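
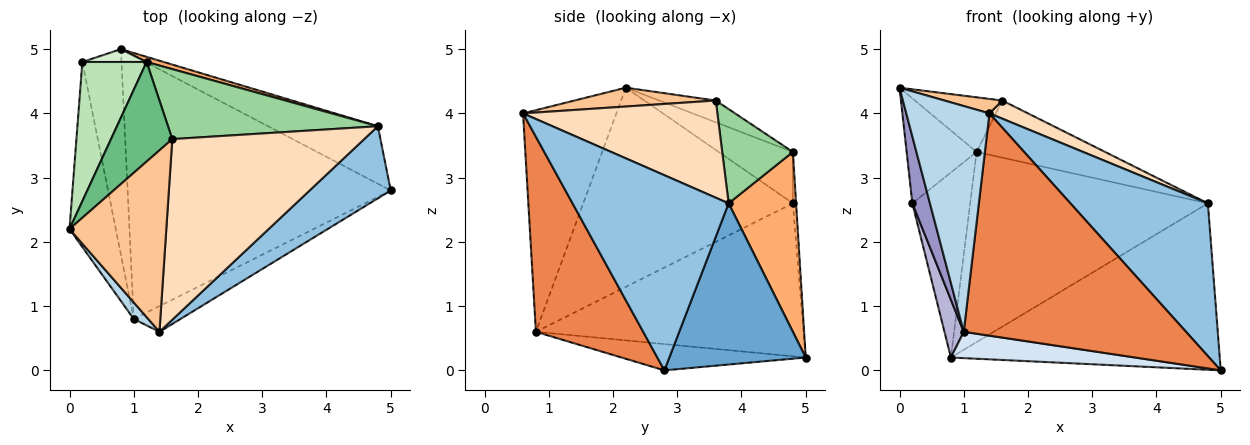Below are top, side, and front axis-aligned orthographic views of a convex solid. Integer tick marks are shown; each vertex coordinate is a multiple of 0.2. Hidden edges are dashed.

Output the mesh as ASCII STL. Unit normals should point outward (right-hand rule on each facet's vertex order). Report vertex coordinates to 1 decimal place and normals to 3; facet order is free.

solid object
 facet normal 0.432 0.852 -0.295
  outer loop
   vertex 4.8 3.8 2.6
   vertex 5.0 2.8 0.0
   vertex 0.8 5.0 0.2
  endloop
 endfacet
 facet normal 0.716 -0.631 0.298
  outer loop
   vertex 4.8 3.8 2.6
   vertex 1.4 0.6 4.0
   vertex 5.0 2.8 0.0
  endloop
 endfacet
 facet normal -0.746 -0.665 0.049
  outer loop
   vertex 1.0 0.8 0.6
   vertex 1.4 0.6 4.0
   vertex 0.0 2.2 4.4
  endloop
 endfacet
 facet normal -0.099 -0.099 -0.990
  outer loop
   vertex 1.0 0.8 0.6
   vertex 0.8 5.0 0.2
   vertex 5.0 2.8 0.0
  endloop
 endfacet
 facet normal 0.432 -0.896 -0.104
  outer loop
   vertex 1.0 0.8 0.6
   vertex 5.0 2.8 0.0
   vertex 1.4 0.6 4.0
  endloop
 endfacet
 facet normal 0.273 0.962 0.026
  outer loop
   vertex 1.2 4.8 3.4
   vertex 4.8 3.8 2.6
   vertex 0.8 5.0 0.2
  endloop
 endfacet
 facet normal 0.191 -0.078 0.979
  outer loop
   vertex 1.6 3.6 4.2
   vertex 0.0 2.2 4.4
   vertex 1.4 0.6 4.0
  endloop
 endfacet
 facet normal 0.450 -0.089 0.889
  outer loop
   vertex 1.6 3.6 4.2
   vertex 1.4 0.6 4.0
   vertex 4.8 3.8 2.6
  endloop
 endfacet
 facet normal -0.297 0.459 0.837
  outer loop
   vertex 1.6 3.6 4.2
   vertex 1.2 4.8 3.4
   vertex 0.0 2.2 4.4
  endloop
 endfacet
 facet normal 0.329 0.597 0.732
  outer loop
   vertex 1.6 3.6 4.2
   vertex 4.8 3.8 2.6
   vertex 1.2 4.8 3.4
  endloop
 endfacet
 facet normal -0.538 0.507 0.673
  outer loop
   vertex 0.2 4.8 2.6
   vertex 0.0 2.2 4.4
   vertex 1.2 4.8 3.4
  endloop
 endfacet
 facet normal -0.055 0.996 0.069
  outer loop
   vertex 0.2 4.8 2.6
   vertex 1.2 4.8 3.4
   vertex 0.8 5.0 0.2
  endloop
 endfacet
 facet normal -0.971 -0.081 -0.225
  outer loop
   vertex 0.2 4.8 2.6
   vertex 1.0 0.8 0.6
   vertex 0.0 2.2 4.4
  endloop
 endfacet
 facet normal -0.966 -0.070 -0.247
  outer loop
   vertex 0.2 4.8 2.6
   vertex 0.8 5.0 0.2
   vertex 1.0 0.8 0.6
  endloop
 endfacet
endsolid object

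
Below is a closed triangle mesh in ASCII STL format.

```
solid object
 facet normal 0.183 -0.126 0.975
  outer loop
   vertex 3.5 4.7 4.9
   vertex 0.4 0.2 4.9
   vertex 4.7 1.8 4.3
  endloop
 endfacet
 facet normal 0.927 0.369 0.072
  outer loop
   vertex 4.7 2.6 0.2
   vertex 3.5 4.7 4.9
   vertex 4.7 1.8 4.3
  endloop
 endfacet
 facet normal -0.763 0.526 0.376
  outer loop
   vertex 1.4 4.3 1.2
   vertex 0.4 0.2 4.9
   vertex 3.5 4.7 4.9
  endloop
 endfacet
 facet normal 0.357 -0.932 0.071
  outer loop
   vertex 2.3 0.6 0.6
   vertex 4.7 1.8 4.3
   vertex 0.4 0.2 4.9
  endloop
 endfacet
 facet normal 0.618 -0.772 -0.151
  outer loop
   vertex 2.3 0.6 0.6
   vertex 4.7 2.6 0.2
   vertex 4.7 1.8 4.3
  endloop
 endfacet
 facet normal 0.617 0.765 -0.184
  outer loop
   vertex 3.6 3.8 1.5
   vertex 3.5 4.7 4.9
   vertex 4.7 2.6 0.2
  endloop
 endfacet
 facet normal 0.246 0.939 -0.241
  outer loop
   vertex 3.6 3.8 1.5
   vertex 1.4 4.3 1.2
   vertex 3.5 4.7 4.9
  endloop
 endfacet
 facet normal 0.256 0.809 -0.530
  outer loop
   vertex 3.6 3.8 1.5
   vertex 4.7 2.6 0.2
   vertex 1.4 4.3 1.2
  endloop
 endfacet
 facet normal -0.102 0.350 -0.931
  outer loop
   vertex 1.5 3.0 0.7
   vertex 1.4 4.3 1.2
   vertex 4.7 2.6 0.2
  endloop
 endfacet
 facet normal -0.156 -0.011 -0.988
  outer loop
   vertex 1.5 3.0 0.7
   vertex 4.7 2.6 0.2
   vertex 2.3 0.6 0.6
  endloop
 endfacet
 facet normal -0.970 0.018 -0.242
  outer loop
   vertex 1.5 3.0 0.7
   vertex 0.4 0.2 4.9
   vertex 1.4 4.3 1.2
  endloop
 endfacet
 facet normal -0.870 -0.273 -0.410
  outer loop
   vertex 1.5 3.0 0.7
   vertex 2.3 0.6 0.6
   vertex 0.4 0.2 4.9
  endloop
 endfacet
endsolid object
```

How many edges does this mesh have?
18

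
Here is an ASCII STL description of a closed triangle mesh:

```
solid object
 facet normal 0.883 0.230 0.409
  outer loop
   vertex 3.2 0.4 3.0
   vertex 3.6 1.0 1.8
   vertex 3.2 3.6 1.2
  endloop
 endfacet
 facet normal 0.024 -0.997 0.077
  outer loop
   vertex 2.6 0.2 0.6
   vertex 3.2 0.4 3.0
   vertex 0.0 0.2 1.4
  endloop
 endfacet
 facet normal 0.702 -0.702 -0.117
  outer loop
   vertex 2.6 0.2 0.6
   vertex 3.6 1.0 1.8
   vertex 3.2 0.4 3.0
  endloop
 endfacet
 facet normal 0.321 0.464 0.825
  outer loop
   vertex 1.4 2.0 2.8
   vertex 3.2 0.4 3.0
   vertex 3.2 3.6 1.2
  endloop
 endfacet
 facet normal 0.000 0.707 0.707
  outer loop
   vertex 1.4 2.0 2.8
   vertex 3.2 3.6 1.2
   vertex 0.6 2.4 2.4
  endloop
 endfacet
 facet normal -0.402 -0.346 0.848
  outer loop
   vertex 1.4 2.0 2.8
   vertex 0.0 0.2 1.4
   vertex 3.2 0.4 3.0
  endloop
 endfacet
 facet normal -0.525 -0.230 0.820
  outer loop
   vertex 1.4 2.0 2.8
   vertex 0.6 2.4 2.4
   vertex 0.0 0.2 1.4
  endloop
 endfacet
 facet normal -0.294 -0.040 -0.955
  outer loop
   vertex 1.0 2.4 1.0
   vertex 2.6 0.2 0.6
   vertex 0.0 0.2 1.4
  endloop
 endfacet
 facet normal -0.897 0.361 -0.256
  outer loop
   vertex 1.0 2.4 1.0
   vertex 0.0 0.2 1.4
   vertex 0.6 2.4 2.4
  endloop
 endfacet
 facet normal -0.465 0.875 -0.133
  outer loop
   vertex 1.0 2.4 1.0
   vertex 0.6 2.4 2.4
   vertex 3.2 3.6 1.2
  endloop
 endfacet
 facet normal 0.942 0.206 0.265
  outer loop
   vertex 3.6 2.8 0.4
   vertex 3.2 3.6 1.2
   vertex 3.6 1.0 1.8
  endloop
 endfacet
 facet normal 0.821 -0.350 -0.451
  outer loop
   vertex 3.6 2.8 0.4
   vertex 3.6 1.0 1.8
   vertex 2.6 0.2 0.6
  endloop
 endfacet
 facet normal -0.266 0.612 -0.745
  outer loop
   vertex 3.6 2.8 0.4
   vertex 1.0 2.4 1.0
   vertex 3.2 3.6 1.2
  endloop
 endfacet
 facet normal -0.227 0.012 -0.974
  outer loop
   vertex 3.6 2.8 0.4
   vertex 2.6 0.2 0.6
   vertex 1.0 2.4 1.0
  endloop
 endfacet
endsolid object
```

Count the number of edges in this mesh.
21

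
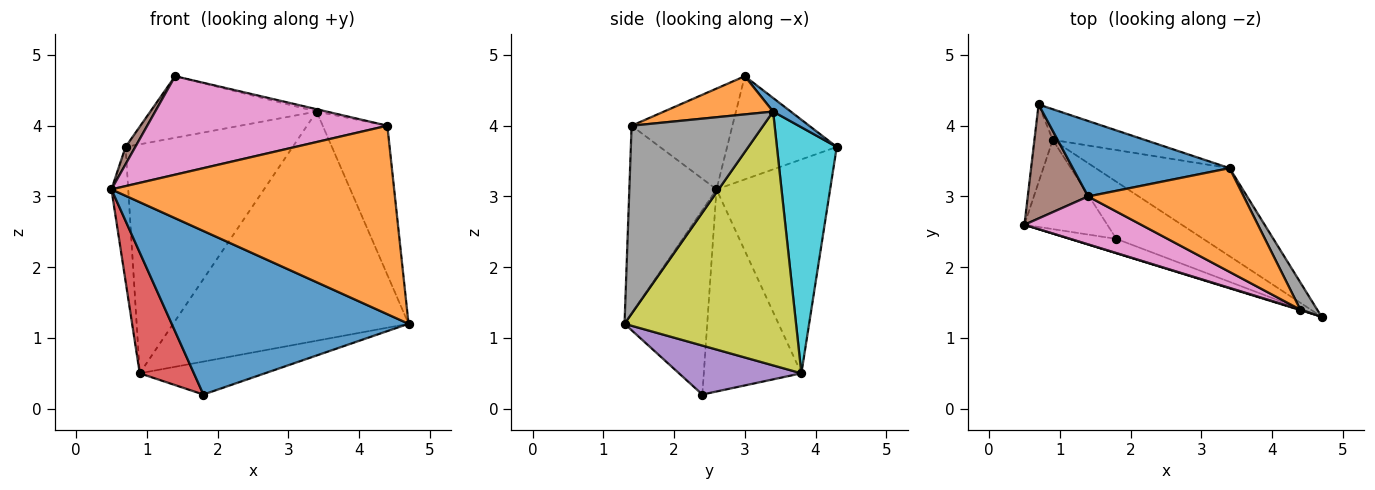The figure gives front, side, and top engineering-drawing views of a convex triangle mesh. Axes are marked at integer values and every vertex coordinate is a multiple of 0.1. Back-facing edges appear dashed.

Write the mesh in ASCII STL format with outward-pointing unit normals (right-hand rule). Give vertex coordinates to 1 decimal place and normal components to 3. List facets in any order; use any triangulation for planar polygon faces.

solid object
 facet normal -0.328 -0.941 -0.082
  outer loop
   vertex 1.8 2.4 0.2
   vertex 4.7 1.3 1.2
   vertex 0.5 2.6 3.1
  endloop
 endfacet
 facet normal -0.295 -0.956 0.003
  outer loop
   vertex 4.4 1.4 4.0
   vertex 0.5 2.6 3.1
   vertex 4.7 1.3 1.2
  endloop
 endfacet
 facet normal -0.986 0.146 -0.084
  outer loop
   vertex 0.9 3.8 0.5
   vertex 0.5 2.6 3.1
   vertex 0.7 4.3 3.7
  endloop
 endfacet
 facet normal -0.823 -0.457 -0.337
  outer loop
   vertex 0.9 3.8 0.5
   vertex 1.8 2.4 0.2
   vertex 0.5 2.6 3.1
  endloop
 endfacet
 facet normal 0.439 0.449 -0.779
  outer loop
   vertex 0.9 3.8 0.5
   vertex 4.7 1.3 1.2
   vertex 1.8 2.4 0.2
  endloop
 endfacet
 facet normal -0.861 -0.076 0.503
  outer loop
   vertex 1.4 3.0 4.7
   vertex 0.7 4.3 3.7
   vertex 0.5 2.6 3.1
  endloop
 endfacet
 facet normal -0.353 -0.841 0.409
  outer loop
   vertex 1.4 3.0 4.7
   vertex 0.5 2.6 3.1
   vertex 4.4 1.4 4.0
  endloop
 endfacet
 facet normal 0.895 0.439 0.080
  outer loop
   vertex 3.4 3.4 4.2
   vertex 4.4 1.4 4.0
   vertex 4.7 1.3 1.2
  endloop
 endfacet
 facet normal 0.562 0.772 -0.297
  outer loop
   vertex 3.4 3.4 4.2
   vertex 4.7 1.3 1.2
   vertex 0.9 3.8 0.5
  endloop
 endfacet
 facet normal 0.335 0.934 -0.125
  outer loop
   vertex 3.4 3.4 4.2
   vertex 0.9 3.8 0.5
   vertex 0.7 4.3 3.7
  endloop
 endfacet
 facet normal 0.067 0.631 0.773
  outer loop
   vertex 3.4 3.4 4.2
   vertex 0.7 4.3 3.7
   vertex 1.4 3.0 4.7
  endloop
 endfacet
 facet normal 0.238 0.022 0.971
  outer loop
   vertex 3.4 3.4 4.2
   vertex 1.4 3.0 4.7
   vertex 4.4 1.4 4.0
  endloop
 endfacet
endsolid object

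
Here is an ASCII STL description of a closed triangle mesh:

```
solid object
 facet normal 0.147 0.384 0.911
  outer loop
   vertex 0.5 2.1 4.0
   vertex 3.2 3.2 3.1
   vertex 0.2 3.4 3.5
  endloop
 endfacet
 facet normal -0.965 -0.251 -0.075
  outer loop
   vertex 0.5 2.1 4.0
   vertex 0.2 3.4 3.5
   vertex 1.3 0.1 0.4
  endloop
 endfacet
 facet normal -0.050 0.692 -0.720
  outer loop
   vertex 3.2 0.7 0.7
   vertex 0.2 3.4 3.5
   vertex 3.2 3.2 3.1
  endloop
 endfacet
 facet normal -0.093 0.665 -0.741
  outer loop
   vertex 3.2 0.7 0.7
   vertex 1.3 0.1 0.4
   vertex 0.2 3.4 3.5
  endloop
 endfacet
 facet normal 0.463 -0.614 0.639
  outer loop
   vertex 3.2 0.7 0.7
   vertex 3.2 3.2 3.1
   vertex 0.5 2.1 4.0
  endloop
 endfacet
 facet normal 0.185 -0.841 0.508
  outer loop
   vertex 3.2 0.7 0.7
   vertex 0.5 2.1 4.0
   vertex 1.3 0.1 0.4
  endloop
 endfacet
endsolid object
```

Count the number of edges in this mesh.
9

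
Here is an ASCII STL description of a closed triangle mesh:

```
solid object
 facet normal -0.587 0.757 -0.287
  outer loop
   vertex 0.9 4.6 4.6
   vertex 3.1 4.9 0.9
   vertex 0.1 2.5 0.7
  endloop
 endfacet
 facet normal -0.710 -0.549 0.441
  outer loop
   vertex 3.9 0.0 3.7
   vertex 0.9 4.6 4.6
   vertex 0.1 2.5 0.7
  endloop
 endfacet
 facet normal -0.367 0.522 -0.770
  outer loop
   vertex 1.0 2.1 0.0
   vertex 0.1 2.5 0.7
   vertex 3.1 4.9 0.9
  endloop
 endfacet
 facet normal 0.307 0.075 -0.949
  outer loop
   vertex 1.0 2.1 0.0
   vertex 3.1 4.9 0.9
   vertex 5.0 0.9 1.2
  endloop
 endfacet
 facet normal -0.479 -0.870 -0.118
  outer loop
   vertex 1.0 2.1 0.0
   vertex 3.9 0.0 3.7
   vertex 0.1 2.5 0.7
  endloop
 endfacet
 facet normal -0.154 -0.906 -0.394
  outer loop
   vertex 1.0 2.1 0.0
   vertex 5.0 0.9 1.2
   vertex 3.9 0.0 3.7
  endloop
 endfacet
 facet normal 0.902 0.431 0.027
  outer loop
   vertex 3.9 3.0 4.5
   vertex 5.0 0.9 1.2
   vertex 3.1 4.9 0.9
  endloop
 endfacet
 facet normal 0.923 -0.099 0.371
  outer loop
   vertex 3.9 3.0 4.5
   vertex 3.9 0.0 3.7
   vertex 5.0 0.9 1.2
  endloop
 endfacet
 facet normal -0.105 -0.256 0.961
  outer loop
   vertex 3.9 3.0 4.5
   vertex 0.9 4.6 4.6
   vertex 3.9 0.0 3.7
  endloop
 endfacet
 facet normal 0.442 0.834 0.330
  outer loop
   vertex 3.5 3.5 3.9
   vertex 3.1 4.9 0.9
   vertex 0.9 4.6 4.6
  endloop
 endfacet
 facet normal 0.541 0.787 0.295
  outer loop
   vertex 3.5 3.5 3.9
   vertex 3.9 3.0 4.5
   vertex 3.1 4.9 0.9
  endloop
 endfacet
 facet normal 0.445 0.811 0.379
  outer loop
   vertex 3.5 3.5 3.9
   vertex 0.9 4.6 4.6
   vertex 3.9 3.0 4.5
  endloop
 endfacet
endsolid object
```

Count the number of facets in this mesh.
12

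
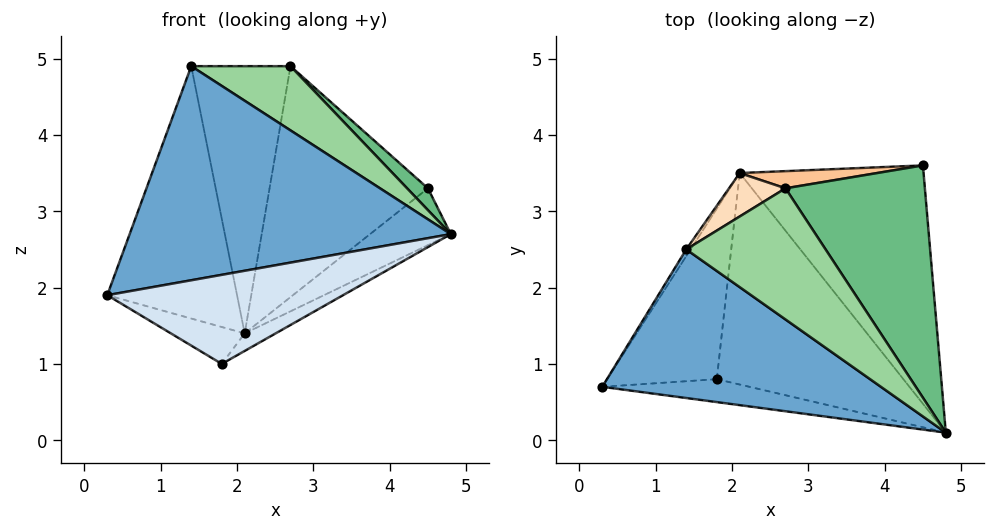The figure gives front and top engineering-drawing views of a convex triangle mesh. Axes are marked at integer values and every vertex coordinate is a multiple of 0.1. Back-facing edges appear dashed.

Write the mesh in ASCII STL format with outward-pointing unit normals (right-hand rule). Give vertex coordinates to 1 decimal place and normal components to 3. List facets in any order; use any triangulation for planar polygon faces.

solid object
 facet normal -0.206 -0.804 0.558
  outer loop
   vertex 1.4 2.5 4.9
   vertex 0.3 0.7 1.9
   vertex 4.8 0.1 2.7
  endloop
 endfacet
 facet normal 0.605 0.185 -0.774
  outer loop
   vertex 2.1 3.5 1.4
   vertex 4.5 3.6 3.3
   vertex 4.8 0.1 2.7
  endloop
 endfacet
 facet normal -0.842 0.539 -0.014
  outer loop
   vertex 2.1 3.5 1.4
   vertex 0.3 0.7 1.9
   vertex 1.4 2.5 4.9
  endloop
 endfacet
 facet normal -0.085 -0.965 -0.248
  outer loop
   vertex 1.8 0.8 1.0
   vertex 4.8 0.1 2.7
   vertex 0.3 0.7 1.9
  endloop
 endfacet
 facet normal -0.515 0.181 -0.838
  outer loop
   vertex 1.8 0.8 1.0
   vertex 0.3 0.7 1.9
   vertex 2.1 3.5 1.4
  endloop
 endfacet
 facet normal 0.504 0.071 -0.861
  outer loop
   vertex 1.8 0.8 1.0
   vertex 2.1 3.5 1.4
   vertex 4.8 0.1 2.7
  endloop
 endfacet
 facet normal -0.100 0.992 0.074
  outer loop
   vertex 2.7 3.3 4.9
   vertex 4.5 3.6 3.3
   vertex 2.1 3.5 1.4
  endloop
 endfacet
 facet normal -0.519 0.844 0.137
  outer loop
   vertex 2.7 3.3 4.9
   vertex 2.1 3.5 1.4
   vertex 1.4 2.5 4.9
  endloop
 endfacet
 facet normal 0.669 -0.069 0.740
  outer loop
   vertex 2.7 3.3 4.9
   vertex 4.8 0.1 2.7
   vertex 4.5 3.6 3.3
  endloop
 endfacet
 facet normal 0.261 -0.425 0.867
  outer loop
   vertex 2.7 3.3 4.9
   vertex 1.4 2.5 4.9
   vertex 4.8 0.1 2.7
  endloop
 endfacet
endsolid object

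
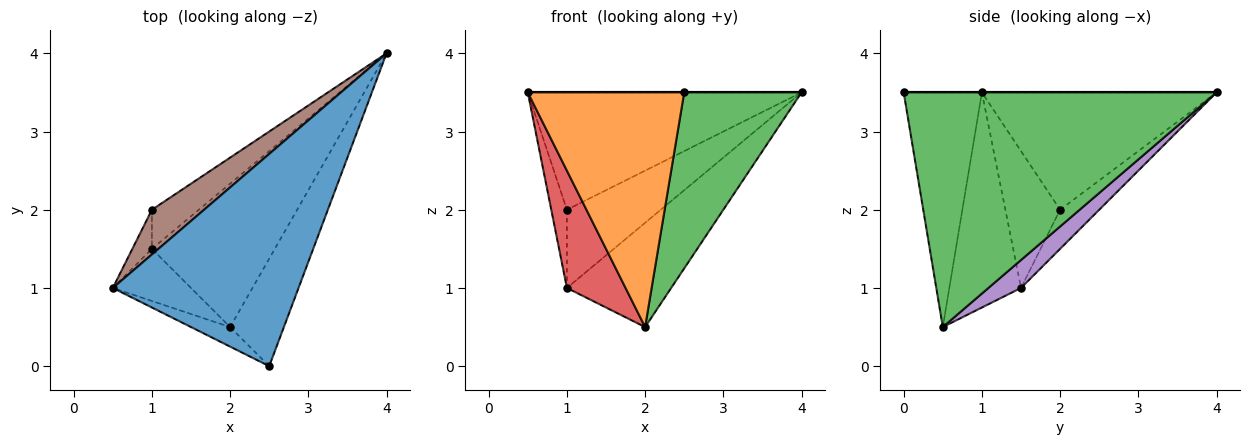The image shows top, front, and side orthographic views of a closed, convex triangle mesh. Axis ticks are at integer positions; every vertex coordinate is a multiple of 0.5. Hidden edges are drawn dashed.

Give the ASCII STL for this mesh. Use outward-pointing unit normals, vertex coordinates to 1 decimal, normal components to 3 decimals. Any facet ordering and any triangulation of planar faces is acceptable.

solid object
 facet normal 0.000 0.000 1.000
  outer loop
   vertex 2.5 0.0 3.5
   vertex 4.0 4.0 3.5
   vertex 0.5 1.0 3.5
  endloop
 endfacet
 facet normal -0.446 -0.892 -0.074
  outer loop
   vertex 2.0 0.5 0.5
   vertex 2.5 0.0 3.5
   vertex 0.5 1.0 3.5
  endloop
 endfacet
 facet normal 0.915 -0.343 -0.210
  outer loop
   vertex 2.0 0.5 0.5
   vertex 4.0 4.0 3.5
   vertex 2.5 0.0 3.5
  endloop
 endfacet
 facet normal -0.745 -0.610 -0.271
  outer loop
   vertex 1.0 1.5 1.0
   vertex 2.0 0.5 0.5
   vertex 0.5 1.0 3.5
  endloop
 endfacet
 facet normal 0.181 0.578 -0.795
  outer loop
   vertex 1.0 1.5 1.0
   vertex 4.0 4.0 3.5
   vertex 2.0 0.5 0.5
  endloop
 endfacet
 facet normal -0.625 0.729 0.278
  outer loop
   vertex 1.0 2.0 2.0
   vertex 0.5 1.0 3.5
   vertex 4.0 4.0 3.5
  endloop
 endfacet
 facet normal -0.953 0.272 -0.136
  outer loop
   vertex 1.0 2.0 2.0
   vertex 1.0 1.5 1.0
   vertex 0.5 1.0 3.5
  endloop
 endfacet
 facet normal -0.349 0.838 -0.419
  outer loop
   vertex 1.0 2.0 2.0
   vertex 4.0 4.0 3.5
   vertex 1.0 1.5 1.0
  endloop
 endfacet
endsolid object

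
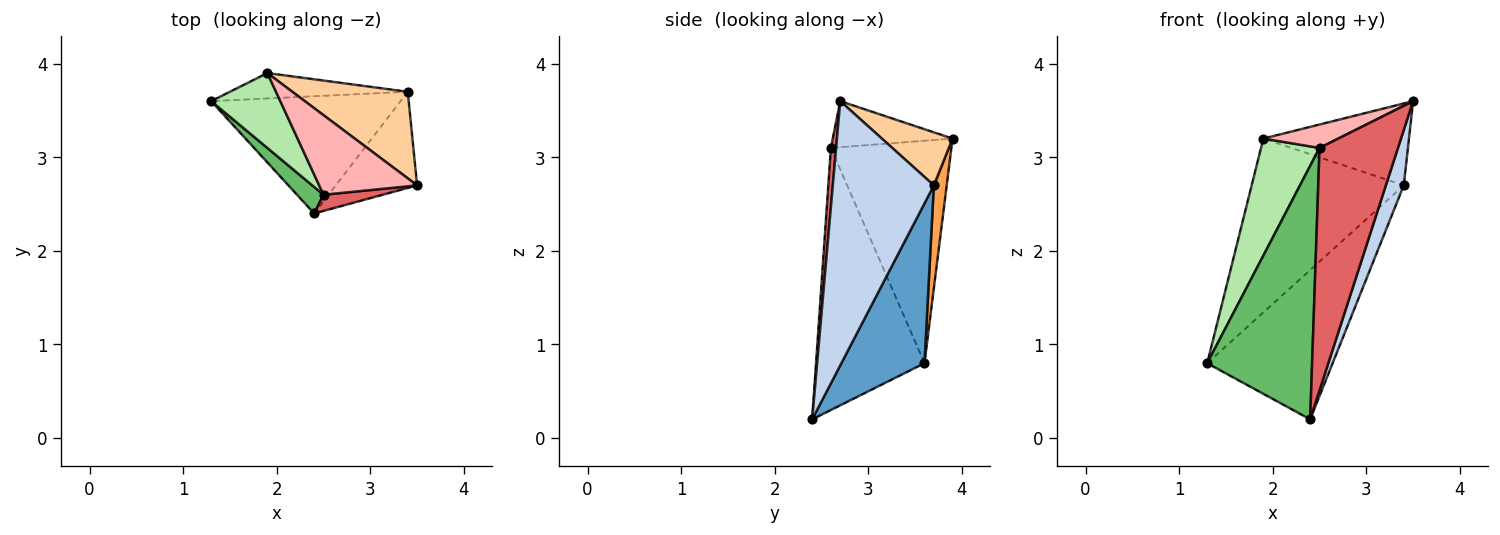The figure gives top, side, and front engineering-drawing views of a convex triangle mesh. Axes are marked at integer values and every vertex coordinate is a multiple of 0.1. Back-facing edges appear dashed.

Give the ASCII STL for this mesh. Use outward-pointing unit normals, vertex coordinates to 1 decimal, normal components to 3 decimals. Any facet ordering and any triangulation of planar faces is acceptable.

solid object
 facet normal 0.462 0.697 -0.548
  outer loop
   vertex 3.4 3.7 2.7
   vertex 2.4 2.4 0.2
   vertex 1.3 3.6 0.8
  endloop
 endfacet
 facet normal 0.942 -0.167 -0.290
  outer loop
   vertex 3.4 3.7 2.7
   vertex 3.5 2.7 3.6
   vertex 2.4 2.4 0.2
  endloop
 endfacet
 facet normal 0.083 0.986 -0.144
  outer loop
   vertex 3.4 3.7 2.7
   vertex 1.3 3.6 0.8
   vertex 1.9 3.9 3.2
  endloop
 endfacet
 facet normal 0.317 0.652 0.689
  outer loop
   vertex 3.4 3.7 2.7
   vertex 1.9 3.9 3.2
   vertex 3.5 2.7 3.6
  endloop
 endfacet
 facet normal -0.717 -0.693 0.073
  outer loop
   vertex 2.5 2.6 3.1
   vertex 1.3 3.6 0.8
   vertex 2.4 2.4 0.2
  endloop
 endfacet
 facet normal -0.866 -0.421 0.269
  outer loop
   vertex 2.5 2.6 3.1
   vertex 1.9 3.9 3.2
   vertex 1.3 3.6 0.8
  endloop
 endfacet
 facet normal 0.066 -0.996 0.066
  outer loop
   vertex 2.5 2.6 3.1
   vertex 2.4 2.4 0.2
   vertex 3.5 2.7 3.6
  endloop
 endfacet
 facet normal -0.411 -0.257 0.874
  outer loop
   vertex 2.5 2.6 3.1
   vertex 3.5 2.7 3.6
   vertex 1.9 3.9 3.2
  endloop
 endfacet
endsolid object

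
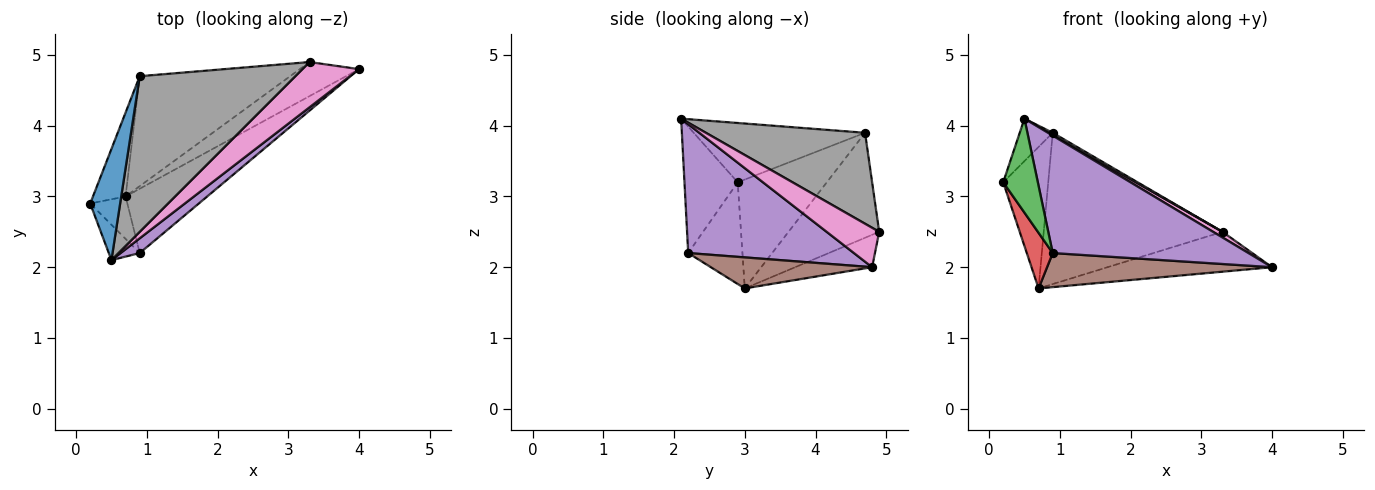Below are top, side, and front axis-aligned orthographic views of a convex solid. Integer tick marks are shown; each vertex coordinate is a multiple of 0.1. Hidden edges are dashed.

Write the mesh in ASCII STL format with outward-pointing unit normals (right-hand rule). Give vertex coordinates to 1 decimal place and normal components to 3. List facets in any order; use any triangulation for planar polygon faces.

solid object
 facet normal -0.880 0.170 0.444
  outer loop
   vertex 0.9 4.7 3.9
   vertex 0.2 2.9 3.2
   vertex 0.5 2.1 4.1
  endloop
 endfacet
 facet normal -0.862 0.436 -0.258
  outer loop
   vertex 0.9 4.7 3.9
   vertex 0.7 3.0 1.7
   vertex 0.2 2.9 3.2
  endloop
 endfacet
 facet normal -0.821 -0.534 -0.201
  outer loop
   vertex 0.9 2.2 2.2
   vertex 0.5 2.1 4.1
   vertex 0.2 2.9 3.2
  endloop
 endfacet
 facet normal -0.857 -0.410 -0.313
  outer loop
   vertex 0.9 2.2 2.2
   vertex 0.2 2.9 3.2
   vertex 0.7 3.0 1.7
  endloop
 endfacet
 facet normal 0.643 -0.760 0.095
  outer loop
   vertex 0.9 2.2 2.2
   vertex 4.0 4.8 2.0
   vertex 0.5 2.1 4.1
  endloop
 endfacet
 facet normal 0.318 -0.444 -0.838
  outer loop
   vertex 0.9 2.2 2.2
   vertex 0.7 3.0 1.7
   vertex 4.0 4.8 2.0
  endloop
 endfacet
 facet normal 0.569 -0.102 0.816
  outer loop
   vertex 3.3 4.9 2.5
   vertex 0.5 2.1 4.1
   vertex 4.0 4.8 2.0
  endloop
 endfacet
 facet normal 0.505 -0.011 0.863
  outer loop
   vertex 3.3 4.9 2.5
   vertex 0.9 4.7 3.9
   vertex 0.5 2.1 4.1
  endloop
 endfacet
 facet normal -0.335 0.716 -0.612
  outer loop
   vertex 3.3 4.9 2.5
   vertex 4.0 4.8 2.0
   vertex 0.7 3.0 1.7
  endloop
 endfacet
 facet normal -0.380 0.748 -0.544
  outer loop
   vertex 3.3 4.9 2.5
   vertex 0.7 3.0 1.7
   vertex 0.9 4.7 3.9
  endloop
 endfacet
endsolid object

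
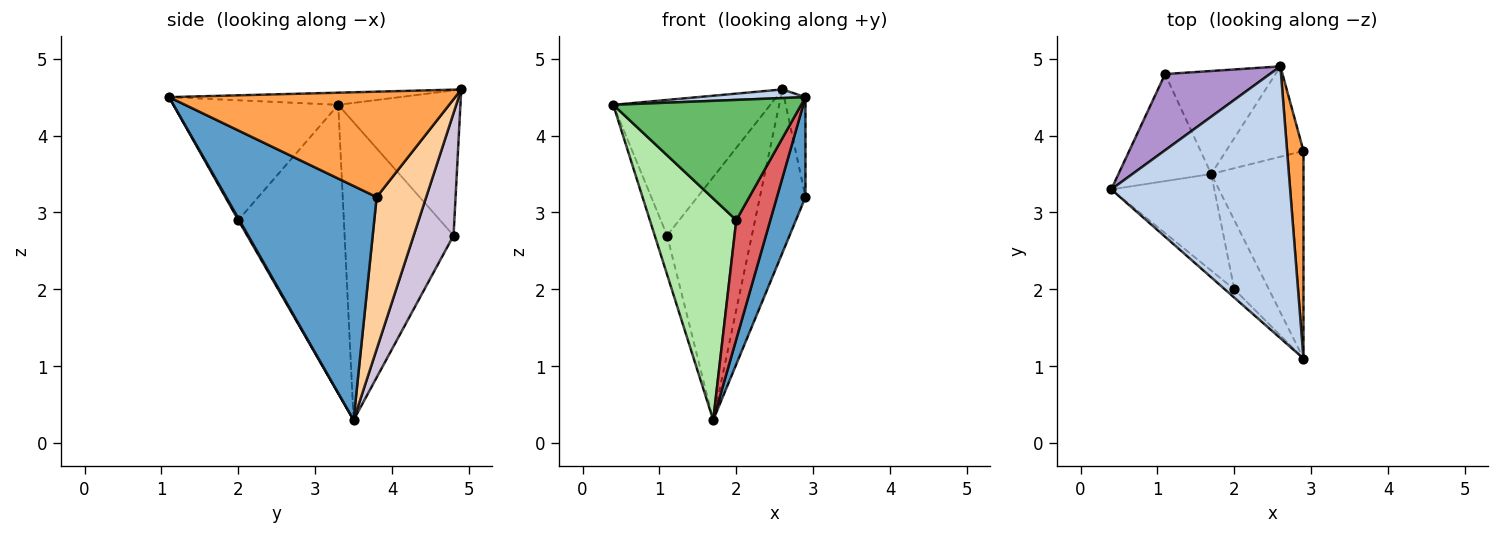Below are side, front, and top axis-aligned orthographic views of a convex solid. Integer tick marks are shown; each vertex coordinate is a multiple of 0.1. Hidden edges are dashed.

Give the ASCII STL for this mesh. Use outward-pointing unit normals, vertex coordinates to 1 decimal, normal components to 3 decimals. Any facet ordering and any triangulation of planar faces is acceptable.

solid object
 facet normal 0.916 -0.174 -0.361
  outer loop
   vertex 1.7 3.5 0.3
   vertex 2.9 3.8 3.2
   vertex 2.9 1.1 4.5
  endloop
 endfacet
 facet normal -0.068 -0.032 0.997
  outer loop
   vertex 2.6 4.9 4.6
   vertex 0.4 3.3 4.4
   vertex 2.9 1.1 4.5
  endloop
 endfacet
 facet normal 0.985 0.074 0.153
  outer loop
   vertex 2.6 4.9 4.6
   vertex 2.9 1.1 4.5
   vertex 2.9 3.8 3.2
  endloop
 endfacet
 facet normal 0.689 0.634 -0.351
  outer loop
   vertex 2.6 4.9 4.6
   vertex 2.9 3.8 3.2
   vertex 1.7 3.5 0.3
  endloop
 endfacet
 facet normal -0.659 -0.751 -0.052
  outer loop
   vertex 2.0 2.0 2.9
   vertex 2.9 1.1 4.5
   vertex 0.4 3.3 4.4
  endloop
 endfacet
 facet normal -0.746 -0.611 -0.266
  outer loop
   vertex 2.0 2.0 2.9
   vertex 0.4 3.3 4.4
   vertex 1.7 3.5 0.3
  endloop
 endfacet
 facet normal 0.028 -0.864 -0.502
  outer loop
   vertex 2.0 2.0 2.9
   vertex 1.7 3.5 0.3
   vertex 2.9 1.1 4.5
  endloop
 endfacet
 facet normal -0.949 0.108 -0.296
  outer loop
   vertex 1.1 4.8 2.7
   vertex 1.7 3.5 0.3
   vertex 0.4 3.3 4.4
  endloop
 endfacet
 facet normal -0.562 0.721 0.405
  outer loop
   vertex 1.1 4.8 2.7
   vertex 0.4 3.3 4.4
   vertex 2.6 4.9 4.6
  endloop
 endfacet
 facet normal 0.397 0.845 -0.358
  outer loop
   vertex 1.1 4.8 2.7
   vertex 2.6 4.9 4.6
   vertex 1.7 3.5 0.3
  endloop
 endfacet
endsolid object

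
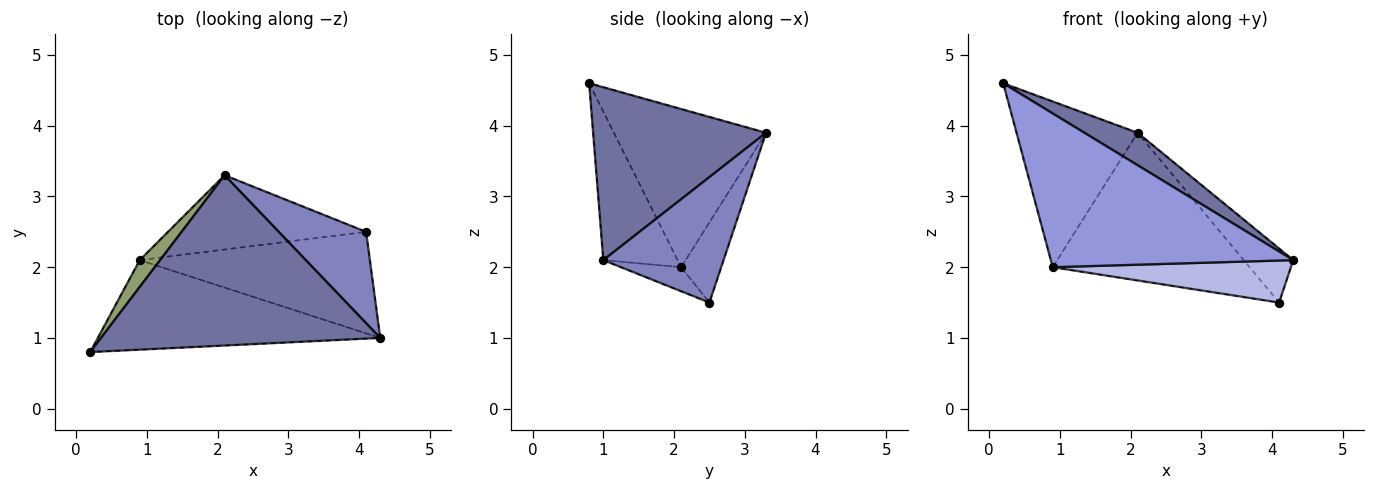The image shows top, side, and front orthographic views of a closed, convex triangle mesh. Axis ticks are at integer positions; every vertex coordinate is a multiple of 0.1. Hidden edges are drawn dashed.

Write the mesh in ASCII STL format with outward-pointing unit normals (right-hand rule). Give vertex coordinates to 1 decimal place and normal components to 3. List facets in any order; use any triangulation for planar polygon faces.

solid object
 facet normal 0.520 -0.160 0.839
  outer loop
   vertex 2.1 3.3 3.9
   vertex 0.2 0.8 4.6
   vertex 4.3 1.0 2.1
  endloop
 endfacet
 facet normal 0.778 0.320 0.541
  outer loop
   vertex 4.1 2.5 1.5
   vertex 2.1 3.3 3.9
   vertex 4.3 1.0 2.1
  endloop
 endfacet
 facet normal -0.256 -0.835 -0.487
  outer loop
   vertex 0.9 2.1 2.0
   vertex 4.3 1.0 2.1
   vertex 0.2 0.8 4.6
  endloop
 endfacet
 facet normal -0.096 -0.381 -0.920
  outer loop
   vertex 0.9 2.1 2.0
   vertex 4.1 2.5 1.5
   vertex 4.3 1.0 2.1
  endloop
 endfacet
 facet normal -0.778 0.620 0.100
  outer loop
   vertex 0.9 2.1 2.0
   vertex 0.2 0.8 4.6
   vertex 2.1 3.3 3.9
  endloop
 endfacet
 facet normal -0.179 0.879 -0.442
  outer loop
   vertex 0.9 2.1 2.0
   vertex 2.1 3.3 3.9
   vertex 4.1 2.5 1.5
  endloop
 endfacet
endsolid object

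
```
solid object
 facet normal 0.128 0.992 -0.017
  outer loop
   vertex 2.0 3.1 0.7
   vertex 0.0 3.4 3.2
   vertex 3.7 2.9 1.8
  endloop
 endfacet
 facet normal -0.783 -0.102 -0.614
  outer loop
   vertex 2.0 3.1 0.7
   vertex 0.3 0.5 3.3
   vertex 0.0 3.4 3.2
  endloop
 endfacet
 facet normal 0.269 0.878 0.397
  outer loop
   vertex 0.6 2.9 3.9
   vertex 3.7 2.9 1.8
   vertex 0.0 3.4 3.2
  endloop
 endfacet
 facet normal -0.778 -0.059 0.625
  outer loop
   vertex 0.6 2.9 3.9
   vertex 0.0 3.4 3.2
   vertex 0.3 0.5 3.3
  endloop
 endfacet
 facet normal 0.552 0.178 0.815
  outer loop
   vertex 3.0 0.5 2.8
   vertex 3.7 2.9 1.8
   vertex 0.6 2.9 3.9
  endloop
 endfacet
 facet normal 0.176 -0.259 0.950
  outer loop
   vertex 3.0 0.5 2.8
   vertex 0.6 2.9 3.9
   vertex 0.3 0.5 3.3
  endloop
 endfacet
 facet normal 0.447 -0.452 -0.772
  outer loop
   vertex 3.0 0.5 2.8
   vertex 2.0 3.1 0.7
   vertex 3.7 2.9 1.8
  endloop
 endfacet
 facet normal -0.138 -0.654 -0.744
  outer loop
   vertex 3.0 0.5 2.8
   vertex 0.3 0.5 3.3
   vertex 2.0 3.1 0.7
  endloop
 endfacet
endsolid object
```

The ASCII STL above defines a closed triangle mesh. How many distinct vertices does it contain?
6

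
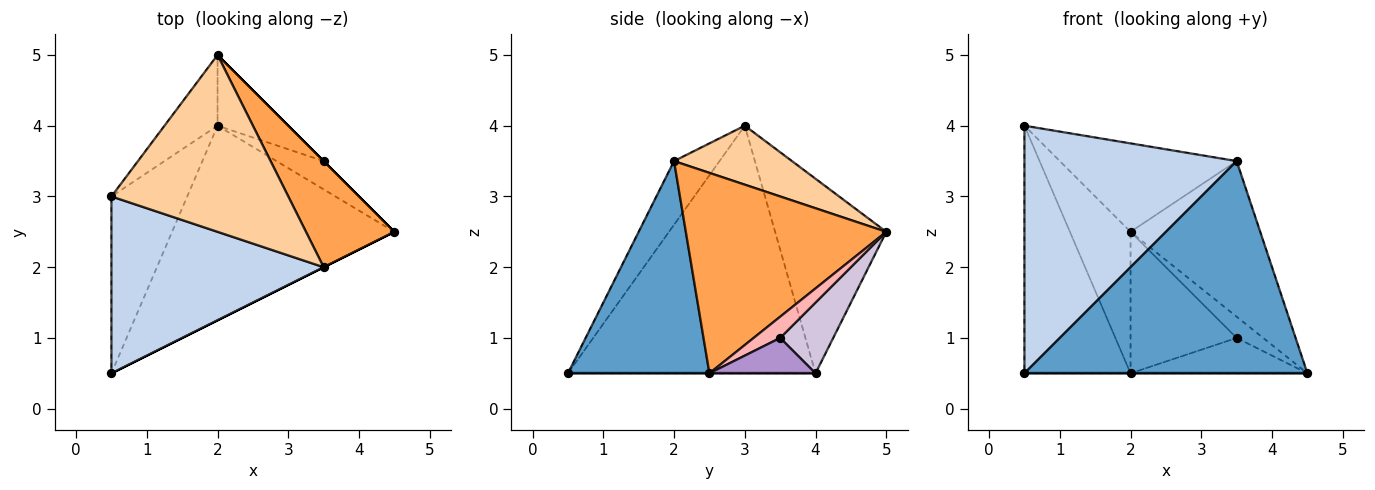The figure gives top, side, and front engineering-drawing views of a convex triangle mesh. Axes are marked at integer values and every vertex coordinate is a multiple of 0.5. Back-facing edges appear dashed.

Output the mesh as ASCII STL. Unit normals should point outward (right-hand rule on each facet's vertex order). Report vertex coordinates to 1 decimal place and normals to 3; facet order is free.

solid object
 facet normal 0.447 -0.894 0.000
  outer loop
   vertex 3.5 2.0 3.5
   vertex 0.5 0.5 0.5
   vertex 4.5 2.5 0.5
  endloop
 endfacet
 facet normal -0.172 -0.802 0.573
  outer loop
   vertex 3.5 2.0 3.5
   vertex 0.5 3.0 4.0
   vertex 0.5 0.5 0.5
  endloop
 endfacet
 facet normal 0.787 0.509 0.347
  outer loop
   vertex 3.5 2.0 3.5
   vertex 4.5 2.5 0.5
   vertex 2.0 5.0 2.5
  endloop
 endfacet
 facet normal 0.286 0.429 0.857
  outer loop
   vertex 3.5 2.0 3.5
   vertex 2.0 5.0 2.5
   vertex 0.5 3.0 4.0
  endloop
 endfacet
 facet normal 0.000 0.000 -1.000
  outer loop
   vertex 2.0 4.0 0.5
   vertex 4.5 2.5 0.5
   vertex 0.5 0.5 0.5
  endloop
 endfacet
 facet normal -0.885 0.379 -0.271
  outer loop
   vertex 2.0 4.0 0.5
   vertex 0.5 0.5 0.5
   vertex 0.5 3.0 4.0
  endloop
 endfacet
 facet normal -0.854 0.466 -0.233
  outer loop
   vertex 2.0 4.0 0.5
   vertex 0.5 3.0 4.0
   vertex 2.0 5.0 2.5
  endloop
 endfacet
 facet normal 0.707 0.707 0.000
  outer loop
   vertex 3.5 3.5 1.0
   vertex 2.0 5.0 2.5
   vertex 4.5 2.5 0.5
  endloop
 endfacet
 facet normal 0.424 0.707 -0.566
  outer loop
   vertex 3.5 3.5 1.0
   vertex 4.5 2.5 0.5
   vertex 2.0 4.0 0.5
  endloop
 endfacet
 facet normal 0.408 0.816 -0.408
  outer loop
   vertex 3.5 3.5 1.0
   vertex 2.0 4.0 0.5
   vertex 2.0 5.0 2.5
  endloop
 endfacet
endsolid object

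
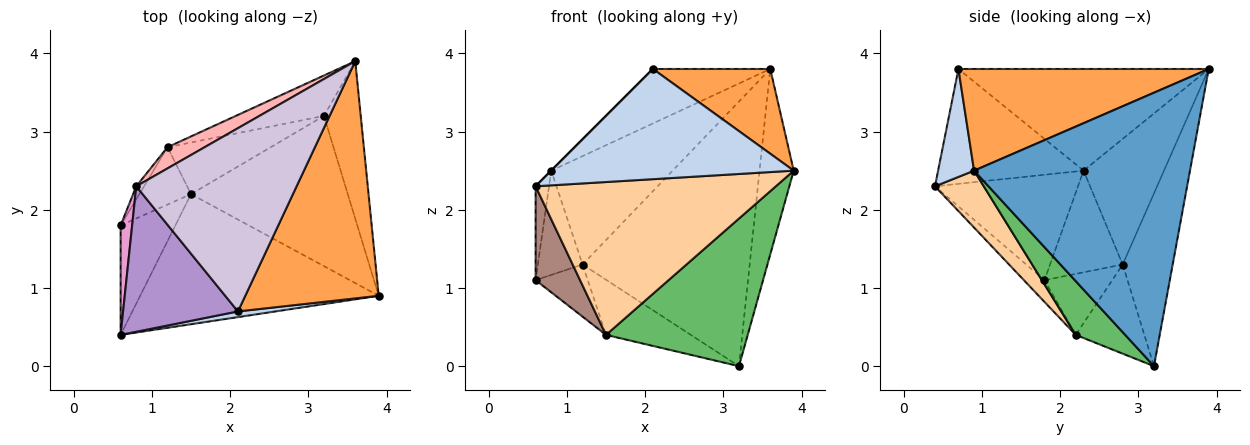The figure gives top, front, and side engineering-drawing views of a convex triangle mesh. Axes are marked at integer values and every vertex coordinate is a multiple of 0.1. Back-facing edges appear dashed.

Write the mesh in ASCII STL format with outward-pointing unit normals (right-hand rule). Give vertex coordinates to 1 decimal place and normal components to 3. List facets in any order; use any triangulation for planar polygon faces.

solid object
 facet normal 0.979 0.155 -0.132
  outer loop
   vertex 3.2 3.2 0.0
   vertex 3.6 3.9 3.8
   vertex 3.9 0.9 2.5
  endloop
 endfacet
 facet normal 0.147 -0.988 0.051
  outer loop
   vertex 2.1 0.7 3.8
   vertex 0.6 0.4 2.3
   vertex 3.9 0.9 2.5
  endloop
 endfacet
 facet normal 0.583 -0.273 0.765
  outer loop
   vertex 2.1 0.7 3.8
   vertex 3.9 0.9 2.5
   vertex 3.6 3.9 3.8
  endloop
 endfacet
 facet normal 0.153 -0.753 -0.641
  outer loop
   vertex 1.5 2.2 0.4
   vertex 3.9 0.9 2.5
   vertex 0.6 0.4 2.3
  endloop
 endfacet
 facet normal 0.237 -0.681 -0.693
  outer loop
   vertex 1.5 2.2 0.4
   vertex 3.2 3.2 0.0
   vertex 3.9 0.9 2.5
  endloop
 endfacet
 facet normal -0.284 0.948 -0.145
  outer loop
   vertex 1.2 2.8 1.3
   vertex 3.6 3.9 3.8
   vertex 3.2 3.2 0.0
  endloop
 endfacet
 facet normal -0.508 0.629 -0.589
  outer loop
   vertex 1.2 2.8 1.3
   vertex 3.2 3.2 0.0
   vertex 1.5 2.2 0.4
  endloop
 endfacet
 facet normal -0.545 0.823 0.161
  outer loop
   vertex 0.8 2.3 2.5
   vertex 3.6 3.9 3.8
   vertex 1.2 2.8 1.3
  endloop
 endfacet
 facet normal -0.707 0.000 0.707
  outer loop
   vertex 0.8 2.3 2.5
   vertex 0.6 0.4 2.3
   vertex 2.1 0.7 3.8
  endloop
 endfacet
 facet normal -0.519 0.243 0.819
  outer loop
   vertex 0.8 2.3 2.5
   vertex 2.1 0.7 3.8
   vertex 3.6 3.9 3.8
  endloop
 endfacet
 facet normal -0.288 -0.623 -0.727
  outer loop
   vertex 0.6 1.8 1.1
   vertex 1.5 2.2 0.4
   vertex 0.6 0.4 2.3
  endloop
 endfacet
 facet normal -0.658 0.506 -0.557
  outer loop
   vertex 0.6 1.8 1.1
   vertex 1.2 2.8 1.3
   vertex 1.5 2.2 0.4
  endloop
 endfacet
 facet normal -0.990 0.093 0.108
  outer loop
   vertex 0.6 1.8 1.1
   vertex 0.6 0.4 2.3
   vertex 0.8 2.3 2.5
  endloop
 endfacet
 facet normal -0.850 0.523 -0.065
  outer loop
   vertex 0.6 1.8 1.1
   vertex 0.8 2.3 2.5
   vertex 1.2 2.8 1.3
  endloop
 endfacet
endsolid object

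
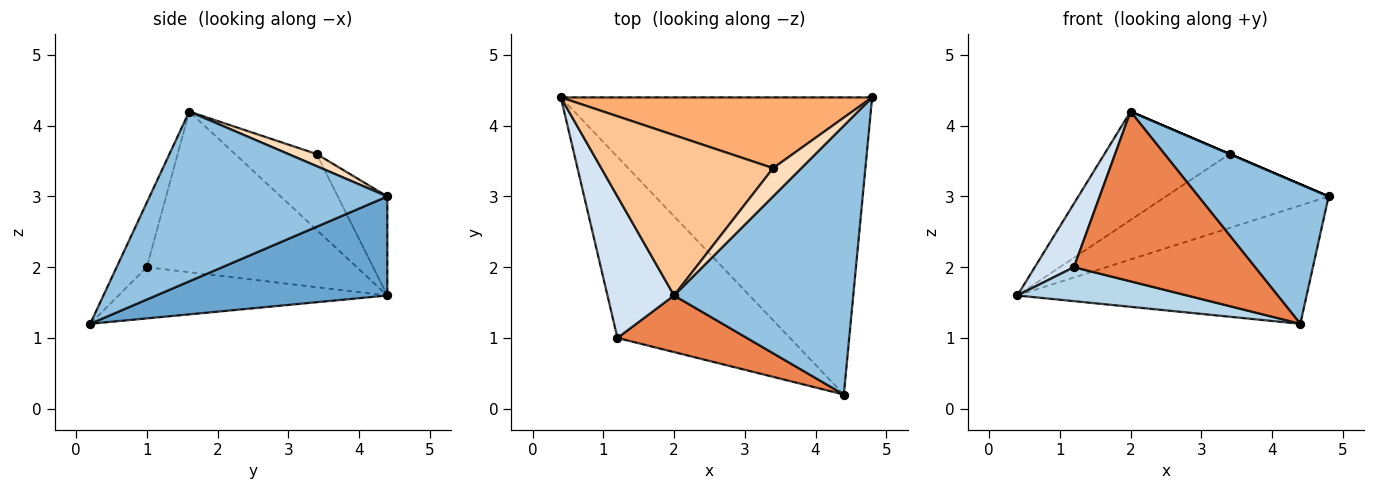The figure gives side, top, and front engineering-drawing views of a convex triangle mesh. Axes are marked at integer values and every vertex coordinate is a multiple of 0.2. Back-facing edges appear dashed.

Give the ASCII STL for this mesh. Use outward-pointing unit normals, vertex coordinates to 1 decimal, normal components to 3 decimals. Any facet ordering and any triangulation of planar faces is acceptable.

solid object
 facet normal 0.283 0.355 -0.891
  outer loop
   vertex 4.4 0.2 1.2
   vertex 0.4 4.4 1.6
   vertex 4.8 4.4 3.0
  endloop
 endfacet
 facet normal 0.644 -0.352 0.679
  outer loop
   vertex 2.0 1.6 4.2
   vertex 4.4 0.2 1.2
   vertex 4.8 4.4 3.0
  endloop
 endfacet
 facet normal -0.280 -0.177 -0.944
  outer loop
   vertex 1.2 1.0 2.0
   vertex 0.4 4.4 1.6
   vertex 4.4 0.2 1.2
  endloop
 endfacet
 facet normal -0.910 -0.170 0.377
  outer loop
   vertex 1.2 1.0 2.0
   vertex 2.0 1.6 4.2
   vertex 0.4 4.4 1.6
  endloop
 endfacet
 facet normal -0.156 -0.937 0.312
  outer loop
   vertex 1.2 1.0 2.0
   vertex 4.4 0.2 1.2
   vertex 2.0 1.6 4.2
  endloop
 endfacet
 facet normal -0.215 0.706 0.675
  outer loop
   vertex 3.4 3.4 3.6
   vertex 4.8 4.4 3.0
   vertex 0.4 4.4 1.6
  endloop
 endfacet
 facet normal -0.343 0.526 0.778
  outer loop
   vertex 3.4 3.4 3.6
   vertex 0.4 4.4 1.6
   vertex 2.0 1.6 4.2
  endloop
 endfacet
 facet normal 0.394 0.000 0.919
  outer loop
   vertex 3.4 3.4 3.6
   vertex 2.0 1.6 4.2
   vertex 4.8 4.4 3.0
  endloop
 endfacet
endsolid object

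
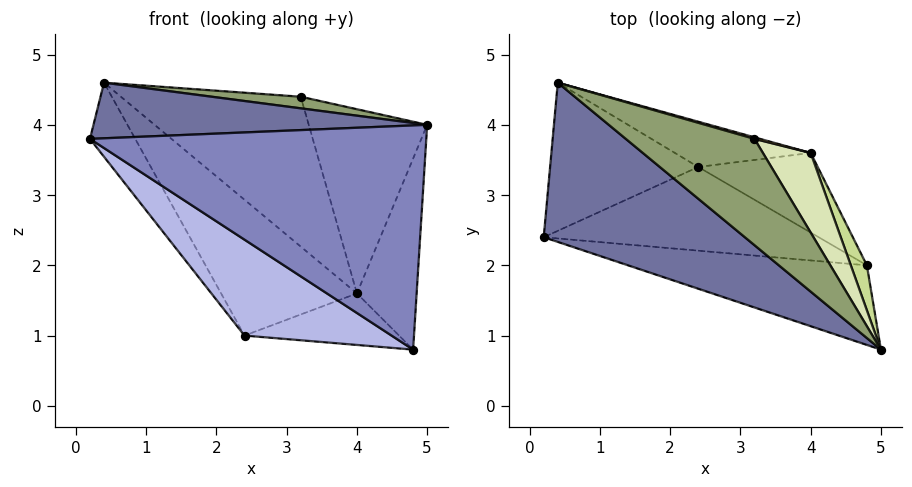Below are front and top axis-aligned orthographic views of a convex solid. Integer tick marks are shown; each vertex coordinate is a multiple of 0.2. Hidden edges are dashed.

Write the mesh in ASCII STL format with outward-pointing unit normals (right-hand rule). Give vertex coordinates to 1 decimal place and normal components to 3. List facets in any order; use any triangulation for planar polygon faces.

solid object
 facet normal -0.148 -0.326 0.934
  outer loop
   vertex 0.4 4.6 4.6
   vertex 0.2 2.4 3.8
   vertex 5.0 0.8 4.0
  endloop
 endfacet
 facet normal -0.288 -0.903 -0.320
  outer loop
   vertex 4.8 2.0 0.8
   vertex 5.0 0.8 4.0
   vertex 0.2 2.4 3.8
  endloop
 endfacet
 facet normal -0.802 0.267 -0.535
  outer loop
   vertex 2.4 3.4 1.0
   vertex 0.2 2.4 3.8
   vertex 0.4 4.6 4.6
  endloop
 endfacet
 facet normal -0.443 -0.675 -0.589
  outer loop
   vertex 2.4 3.4 1.0
   vertex 4.8 2.0 0.8
   vertex 0.2 2.4 3.8
  endloop
 endfacet
 facet normal 0.040 -0.108 0.993
  outer loop
   vertex 3.2 3.8 4.4
   vertex 0.4 4.6 4.6
   vertex 5.0 0.8 4.0
  endloop
 endfacet
 facet normal 0.240 0.527 -0.815
  outer loop
   vertex 4.0 3.6 1.6
   vertex 4.8 2.0 0.8
   vertex 2.4 3.4 1.0
  endloop
 endfacet
 facet normal 0.909 0.406 0.096
  outer loop
   vertex 4.0 3.6 1.6
   vertex 5.0 0.8 4.0
   vertex 4.8 2.0 0.8
  endloop
 endfacet
 facet normal 0.851 0.483 0.209
  outer loop
   vertex 4.0 3.6 1.6
   vertex 3.2 3.8 4.4
   vertex 5.0 0.8 4.0
  endloop
 endfacet
 facet normal 0.000 0.949 -0.316
  outer loop
   vertex 4.0 3.6 1.6
   vertex 2.4 3.4 1.0
   vertex 0.4 4.6 4.6
  endloop
 endfacet
 facet normal 0.275 0.961 0.010
  outer loop
   vertex 4.0 3.6 1.6
   vertex 0.4 4.6 4.6
   vertex 3.2 3.8 4.4
  endloop
 endfacet
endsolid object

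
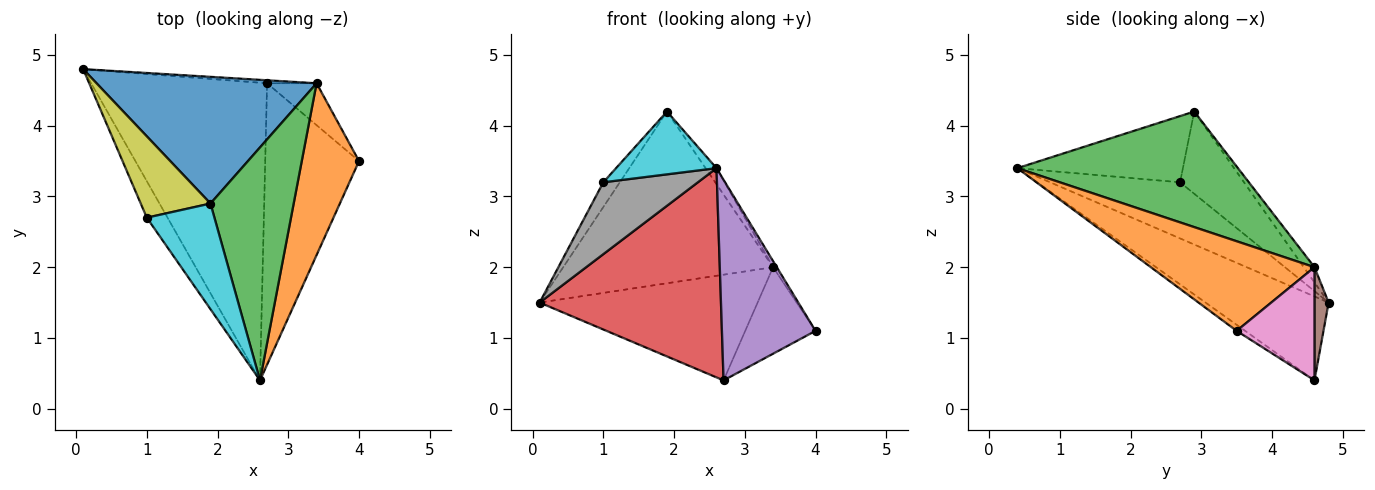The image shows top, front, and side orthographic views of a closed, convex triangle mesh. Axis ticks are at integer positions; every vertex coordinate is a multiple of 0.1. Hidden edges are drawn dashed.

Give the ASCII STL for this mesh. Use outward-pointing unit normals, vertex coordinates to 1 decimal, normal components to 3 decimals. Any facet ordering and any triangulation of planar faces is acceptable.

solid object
 facet normal -0.041 0.804 0.593
  outer loop
   vertex 3.4 4.6 2.0
   vertex 0.1 4.8 1.5
   vertex 1.9 2.9 4.2
  endloop
 endfacet
 facet normal 0.842 0.019 0.538
  outer loop
   vertex 3.4 4.6 2.0
   vertex 2.6 0.4 3.4
   vertex 4.0 3.5 1.1
  endloop
 endfacet
 facet normal 0.811 0.040 0.584
  outer loop
   vertex 3.4 4.6 2.0
   vertex 1.9 2.9 4.2
   vertex 2.6 0.4 3.4
  endloop
 endfacet
 facet normal -0.364 -0.536 -0.762
  outer loop
   vertex 2.7 4.6 0.4
   vertex 2.6 0.4 3.4
   vertex 0.1 4.8 1.5
  endloop
 endfacet
 facet normal -0.053 -0.580 -0.813
  outer loop
   vertex 2.7 4.6 0.4
   vertex 4.0 3.5 1.1
   vertex 2.6 0.4 3.4
  endloop
 endfacet
 facet normal 0.065 0.997 -0.028
  outer loop
   vertex 2.7 4.6 0.4
   vertex 0.1 4.8 1.5
   vertex 3.4 4.6 2.0
  endloop
 endfacet
 facet normal 0.706 0.638 -0.309
  outer loop
   vertex 2.7 4.6 0.4
   vertex 3.4 4.6 2.0
   vertex 4.0 3.5 1.1
  endloop
 endfacet
 facet normal -0.775 -0.564 -0.286
  outer loop
   vertex 1.0 2.7 3.2
   vertex 0.1 4.8 1.5
   vertex 2.6 0.4 3.4
  endloop
 endfacet
 facet normal -0.748 0.193 0.635
  outer loop
   vertex 1.0 2.7 3.2
   vertex 1.9 2.9 4.2
   vertex 0.1 4.8 1.5
  endloop
 endfacet
 facet normal -0.644 -0.391 0.658
  outer loop
   vertex 1.0 2.7 3.2
   vertex 2.6 0.4 3.4
   vertex 1.9 2.9 4.2
  endloop
 endfacet
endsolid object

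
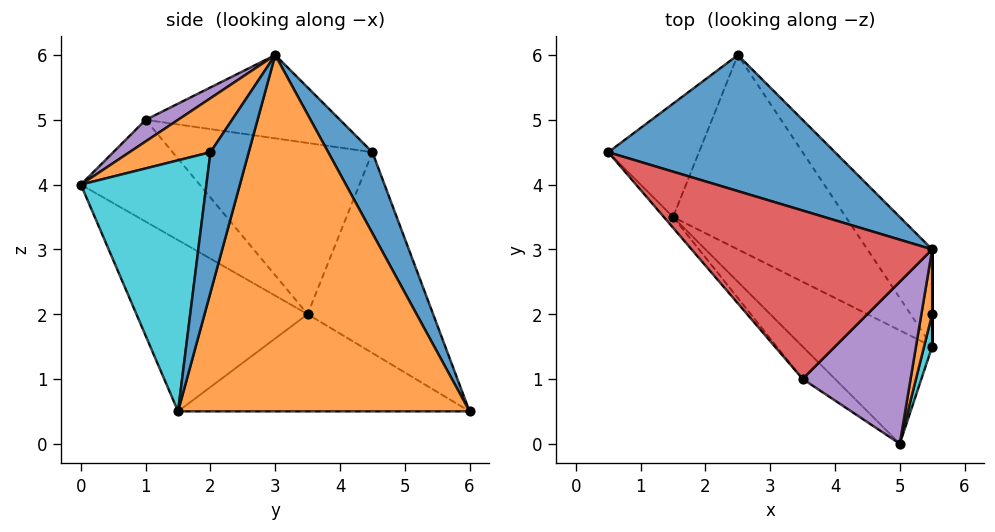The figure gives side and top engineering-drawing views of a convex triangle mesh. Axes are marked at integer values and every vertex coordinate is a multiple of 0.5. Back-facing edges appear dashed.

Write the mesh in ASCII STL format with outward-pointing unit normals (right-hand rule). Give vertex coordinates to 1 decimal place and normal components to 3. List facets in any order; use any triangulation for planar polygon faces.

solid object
 facet normal 0.147 0.900 0.411
  outer loop
   vertex 5.5 3.0 6.0
   vertex 2.5 6.0 0.5
   vertex 0.5 4.5 4.5
  endloop
 endfacet
 facet normal 0.941 -0.282 0.188
  outer loop
   vertex 5.5 3.0 6.0
   vertex 5.0 0.0 4.0
   vertex 5.5 2.0 4.5
  endloop
 endfacet
 facet normal -0.905 0.117 -0.409
  outer loop
   vertex 1.5 3.5 2.0
   vertex 0.5 4.5 4.5
   vertex 2.5 6.0 0.5
  endloop
 endfacet
 facet normal -0.324 -0.144 0.935
  outer loop
   vertex 3.5 1.0 5.0
   vertex 5.5 3.0 6.0
   vertex 0.5 4.5 4.5
  endloop
 endfacet
 facet normal 0.162 -0.566 0.808
  outer loop
   vertex 3.5 1.0 5.0
   vertex 5.0 0.0 4.0
   vertex 5.5 3.0 6.0
  endloop
 endfacet
 facet normal -0.756 -0.654 -0.041
  outer loop
   vertex 3.5 1.0 5.0
   vertex 0.5 4.5 4.5
   vertex 1.5 3.5 2.0
  endloop
 endfacet
 facet normal -0.633 -0.748 -0.201
  outer loop
   vertex 3.5 1.0 5.0
   vertex 1.5 3.5 2.0
   vertex 5.0 0.0 4.0
  endloop
 endfacet
 facet normal -0.466 -0.311 -0.828
  outer loop
   vertex 5.5 1.5 0.5
   vertex 1.5 3.5 2.0
   vertex 2.5 6.0 0.5
  endloop
 endfacet
 facet normal -0.525 -0.752 -0.397
  outer loop
   vertex 5.5 1.5 0.5
   vertex 5.0 0.0 4.0
   vertex 1.5 3.5 2.0
  endloop
 endfacet
 facet normal 0.968 -0.250 0.031
  outer loop
   vertex 5.5 1.5 0.5
   vertex 5.5 2.0 4.5
   vertex 5.0 0.0 4.0
  endloop
 endfacet
 facet normal 1.000 0.000 0.000
  outer loop
   vertex 5.5 1.5 0.5
   vertex 5.5 3.0 6.0
   vertex 5.5 2.0 4.5
  endloop
 endfacet
 facet normal 0.823 0.548 -0.150
  outer loop
   vertex 5.5 1.5 0.5
   vertex 2.5 6.0 0.5
   vertex 5.5 3.0 6.0
  endloop
 endfacet
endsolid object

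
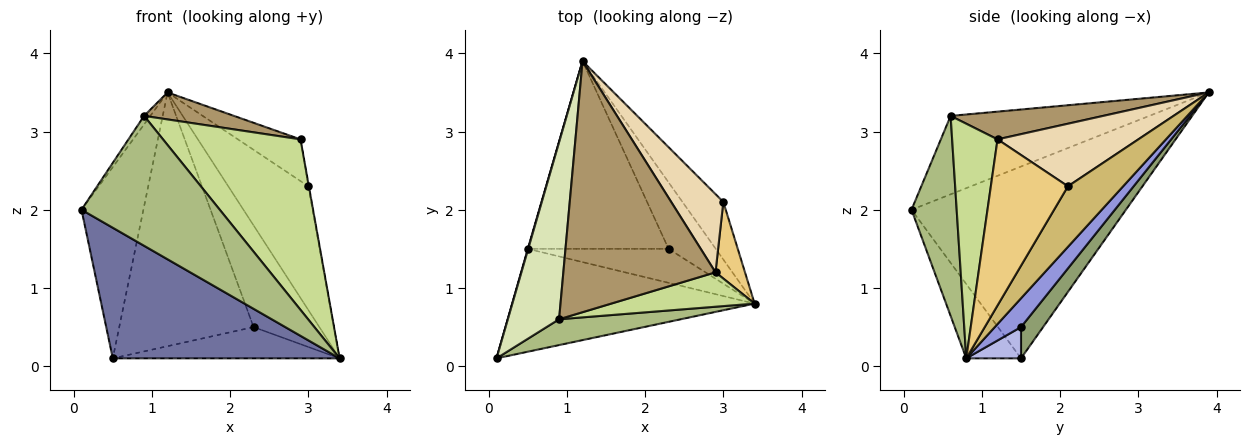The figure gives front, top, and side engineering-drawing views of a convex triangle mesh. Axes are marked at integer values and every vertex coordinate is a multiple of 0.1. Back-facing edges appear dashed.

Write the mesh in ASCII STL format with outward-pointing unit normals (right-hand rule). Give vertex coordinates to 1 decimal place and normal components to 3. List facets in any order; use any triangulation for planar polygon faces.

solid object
 facet normal -0.186 -0.772 -0.608
  outer loop
   vertex 0.5 1.5 0.1
   vertex 3.4 0.8 0.1
   vertex 0.1 0.1 2.0
  endloop
 endfacet
 facet normal -0.961 0.277 0.002
  outer loop
   vertex 0.5 1.5 0.1
   vertex 0.1 0.1 2.0
   vertex 1.2 3.9 3.5
  endloop
 endfacet
 facet normal 0.316 0.794 -0.519
  outer loop
   vertex 2.3 1.5 0.5
   vertex 1.2 3.9 3.5
   vertex 3.4 0.8 0.1
  endloop
 endfacet
 facet normal 0.161 0.668 -0.726
  outer loop
   vertex 2.3 1.5 0.5
   vertex 3.4 0.8 0.1
   vertex 0.5 1.5 0.1
  endloop
 endfacet
 facet normal 0.131 0.797 -0.590
  outer loop
   vertex 2.3 1.5 0.5
   vertex 0.5 1.5 0.1
   vertex 1.2 3.9 3.5
  endloop
 endfacet
 facet normal 0.305 -0.934 0.186
  outer loop
   vertex 0.9 0.6 3.2
   vertex 0.1 0.1 2.0
   vertex 3.4 0.8 0.1
  endloop
 endfacet
 facet normal 0.308 -0.933 0.188
  outer loop
   vertex 0.9 0.6 3.2
   vertex 3.4 0.8 0.1
   vertex 2.9 1.2 2.9
  endloop
 endfacet
 facet normal -0.837 0.026 0.547
  outer loop
   vertex 0.9 0.6 3.2
   vertex 1.2 3.9 3.5
   vertex 0.1 0.1 2.0
  endloop
 endfacet
 facet normal 0.178 -0.105 0.978
  outer loop
   vertex 0.9 0.6 3.2
   vertex 2.9 1.2 2.9
   vertex 1.2 3.9 3.5
  endloop
 endfacet
 facet normal 0.530 0.769 -0.358
  outer loop
   vertex 3.0 2.1 2.3
   vertex 3.4 0.8 0.1
   vertex 1.2 3.9 3.5
  endloop
 endfacet
 facet normal 0.985 0.007 0.175
  outer loop
   vertex 3.0 2.1 2.3
   vertex 2.9 1.2 2.9
   vertex 3.4 0.8 0.1
  endloop
 endfacet
 facet normal 0.727 0.323 0.606
  outer loop
   vertex 3.0 2.1 2.3
   vertex 1.2 3.9 3.5
   vertex 2.9 1.2 2.9
  endloop
 endfacet
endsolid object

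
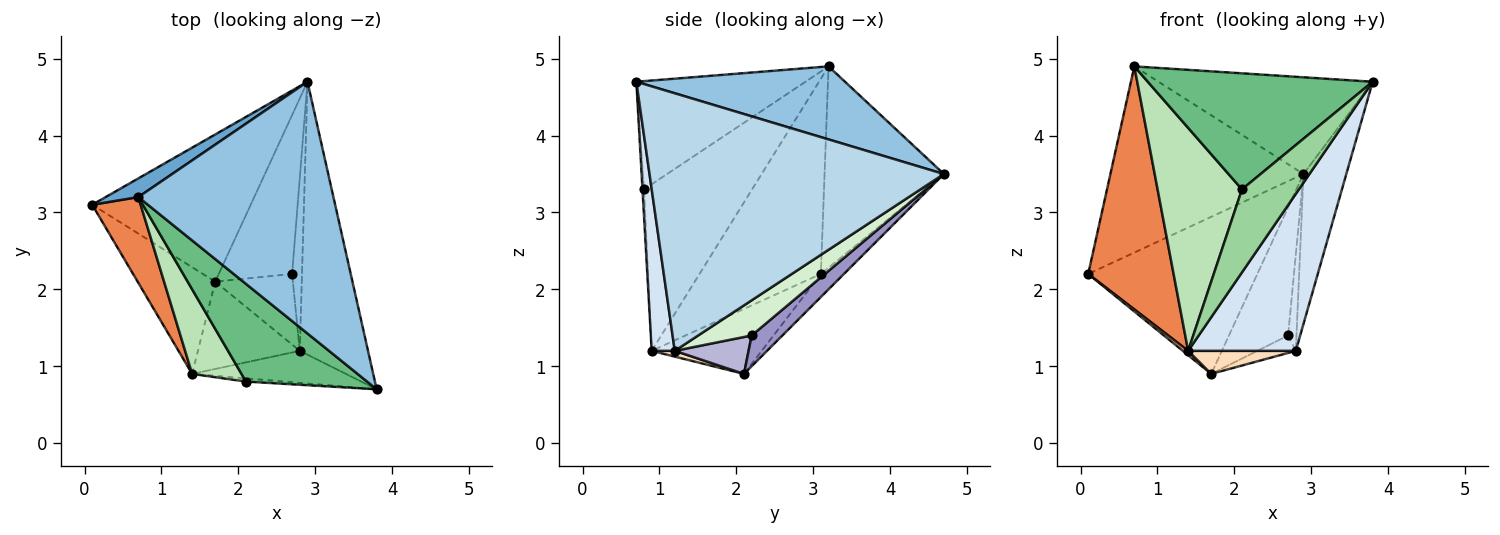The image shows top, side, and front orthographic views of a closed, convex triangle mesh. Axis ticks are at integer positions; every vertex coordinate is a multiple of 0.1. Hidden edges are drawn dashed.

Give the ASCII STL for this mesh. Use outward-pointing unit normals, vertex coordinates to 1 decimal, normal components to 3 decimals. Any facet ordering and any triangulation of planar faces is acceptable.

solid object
 facet normal -0.524 0.848 0.085
  outer loop
   vertex 0.7 3.2 4.9
   vertex 2.9 4.7 3.5
   vertex 0.1 3.1 2.2
  endloop
 endfacet
 facet normal 0.330 0.339 0.881
  outer loop
   vertex 0.7 3.2 4.9
   vertex 3.8 0.7 4.7
   vertex 2.9 4.7 3.5
  endloop
 endfacet
 facet normal 0.957 0.139 -0.254
  outer loop
   vertex 2.8 1.2 1.2
   vertex 2.9 4.7 3.5
   vertex 3.8 0.7 4.7
  endloop
 endfacet
 facet normal 0.205 -0.959 -0.196
  outer loop
   vertex 1.4 0.9 1.2
   vertex 2.8 1.2 1.2
   vertex 3.8 0.7 4.7
  endloop
 endfacet
 facet normal -0.801 -0.564 0.199
  outer loop
   vertex 1.4 0.9 1.2
   vertex 0.7 3.2 4.9
   vertex 0.1 3.1 2.2
  endloop
 endfacet
 facet normal -0.099 0.726 -0.680
  outer loop
   vertex 1.7 2.1 0.9
   vertex 0.1 3.1 2.2
   vertex 2.9 4.7 3.5
  endloop
 endfacet
 facet normal -0.642 -0.031 -0.766
  outer loop
   vertex 1.7 2.1 0.9
   vertex 1.4 0.9 1.2
   vertex 0.1 3.1 2.2
  endloop
 endfacet
 facet normal 0.055 -0.255 -0.965
  outer loop
   vertex 1.7 2.1 0.9
   vertex 2.8 1.2 1.2
   vertex 1.4 0.9 1.2
  endloop
 endfacet
 facet normal -0.499 -0.663 0.558
  outer loop
   vertex 2.1 0.8 3.3
   vertex 3.8 0.7 4.7
   vertex 0.7 3.2 4.9
  endloop
 endfacet
 facet normal -0.027 -0.999 -0.039
  outer loop
   vertex 2.1 0.8 3.3
   vertex 1.4 0.9 1.2
   vertex 3.8 0.7 4.7
  endloop
 endfacet
 facet normal -0.768 -0.599 0.227
  outer loop
   vertex 2.1 0.8 3.3
   vertex 0.7 3.2 4.9
   vertex 1.4 0.9 1.2
  endloop
 endfacet
 facet normal 0.952 0.149 -0.268
  outer loop
   vertex 2.7 2.2 1.4
   vertex 2.9 4.7 3.5
   vertex 2.8 1.2 1.2
  endloop
 endfacet
 facet normal 0.310 0.597 -0.740
  outer loop
   vertex 2.7 2.2 1.4
   vertex 1.7 2.1 0.9
   vertex 2.9 4.7 3.5
  endloop
 endfacet
 facet normal 0.419 0.218 -0.881
  outer loop
   vertex 2.7 2.2 1.4
   vertex 2.8 1.2 1.2
   vertex 1.7 2.1 0.9
  endloop
 endfacet
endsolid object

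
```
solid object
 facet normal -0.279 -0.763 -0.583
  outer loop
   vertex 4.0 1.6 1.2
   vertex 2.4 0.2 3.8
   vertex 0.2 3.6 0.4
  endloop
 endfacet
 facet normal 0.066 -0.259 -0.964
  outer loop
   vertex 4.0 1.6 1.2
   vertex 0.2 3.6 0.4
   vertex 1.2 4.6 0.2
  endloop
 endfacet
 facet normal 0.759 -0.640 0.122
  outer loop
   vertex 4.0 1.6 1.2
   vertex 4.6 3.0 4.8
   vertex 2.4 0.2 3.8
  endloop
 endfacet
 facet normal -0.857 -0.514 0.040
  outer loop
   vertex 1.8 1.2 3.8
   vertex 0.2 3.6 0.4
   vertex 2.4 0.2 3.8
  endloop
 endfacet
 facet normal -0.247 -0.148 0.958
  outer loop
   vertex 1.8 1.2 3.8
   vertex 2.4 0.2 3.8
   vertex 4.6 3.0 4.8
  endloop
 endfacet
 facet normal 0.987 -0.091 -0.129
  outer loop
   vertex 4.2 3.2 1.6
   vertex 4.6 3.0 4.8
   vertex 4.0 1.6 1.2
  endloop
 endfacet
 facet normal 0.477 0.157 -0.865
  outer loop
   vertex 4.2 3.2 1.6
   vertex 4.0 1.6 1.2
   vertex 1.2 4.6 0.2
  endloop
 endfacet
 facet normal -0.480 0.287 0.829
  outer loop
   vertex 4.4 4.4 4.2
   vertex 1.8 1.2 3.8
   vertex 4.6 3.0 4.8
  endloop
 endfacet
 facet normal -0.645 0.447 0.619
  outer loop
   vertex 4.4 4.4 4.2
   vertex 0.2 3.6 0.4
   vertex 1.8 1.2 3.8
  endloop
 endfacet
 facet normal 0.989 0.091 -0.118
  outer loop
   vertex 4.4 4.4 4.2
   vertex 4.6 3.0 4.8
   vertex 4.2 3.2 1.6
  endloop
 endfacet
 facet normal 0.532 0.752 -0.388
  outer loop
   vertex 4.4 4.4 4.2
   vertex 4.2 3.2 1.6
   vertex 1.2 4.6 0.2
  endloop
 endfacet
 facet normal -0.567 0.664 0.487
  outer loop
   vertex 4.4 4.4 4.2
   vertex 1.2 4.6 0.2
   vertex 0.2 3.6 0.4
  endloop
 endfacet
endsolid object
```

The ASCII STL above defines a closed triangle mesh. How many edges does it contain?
18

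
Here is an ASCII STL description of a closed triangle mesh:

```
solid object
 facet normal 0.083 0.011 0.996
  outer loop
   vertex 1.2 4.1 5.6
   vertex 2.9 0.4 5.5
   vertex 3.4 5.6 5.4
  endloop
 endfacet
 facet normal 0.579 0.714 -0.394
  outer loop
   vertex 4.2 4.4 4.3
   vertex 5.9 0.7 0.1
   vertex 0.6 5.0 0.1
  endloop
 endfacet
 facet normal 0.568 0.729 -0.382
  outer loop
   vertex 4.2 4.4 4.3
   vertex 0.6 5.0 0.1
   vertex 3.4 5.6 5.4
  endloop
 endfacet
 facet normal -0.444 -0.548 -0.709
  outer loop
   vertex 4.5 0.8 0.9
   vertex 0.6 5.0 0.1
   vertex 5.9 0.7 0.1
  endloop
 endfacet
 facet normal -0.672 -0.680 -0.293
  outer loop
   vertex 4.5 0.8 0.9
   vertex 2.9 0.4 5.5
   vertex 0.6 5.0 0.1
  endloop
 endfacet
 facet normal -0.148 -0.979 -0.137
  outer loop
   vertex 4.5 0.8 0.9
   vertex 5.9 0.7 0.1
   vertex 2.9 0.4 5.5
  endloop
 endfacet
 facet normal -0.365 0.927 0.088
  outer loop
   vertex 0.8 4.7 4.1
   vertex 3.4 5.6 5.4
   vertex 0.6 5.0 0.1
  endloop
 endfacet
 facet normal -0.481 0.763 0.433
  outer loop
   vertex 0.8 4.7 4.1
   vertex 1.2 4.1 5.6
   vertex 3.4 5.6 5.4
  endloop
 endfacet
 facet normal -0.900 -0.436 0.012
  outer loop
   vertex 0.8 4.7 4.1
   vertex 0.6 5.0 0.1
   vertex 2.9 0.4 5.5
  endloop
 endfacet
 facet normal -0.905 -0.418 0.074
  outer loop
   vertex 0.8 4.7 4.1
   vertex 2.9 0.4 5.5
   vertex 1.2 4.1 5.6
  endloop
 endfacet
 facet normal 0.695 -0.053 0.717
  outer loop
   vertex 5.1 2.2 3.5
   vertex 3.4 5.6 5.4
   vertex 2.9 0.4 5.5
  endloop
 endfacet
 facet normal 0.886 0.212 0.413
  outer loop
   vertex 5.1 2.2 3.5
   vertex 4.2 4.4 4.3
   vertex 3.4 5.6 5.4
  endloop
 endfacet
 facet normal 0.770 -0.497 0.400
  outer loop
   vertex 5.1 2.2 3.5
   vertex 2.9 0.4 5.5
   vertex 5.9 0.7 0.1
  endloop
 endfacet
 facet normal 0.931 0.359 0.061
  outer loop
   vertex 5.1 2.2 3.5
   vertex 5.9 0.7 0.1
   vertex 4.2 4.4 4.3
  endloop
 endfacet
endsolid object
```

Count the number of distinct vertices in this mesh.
9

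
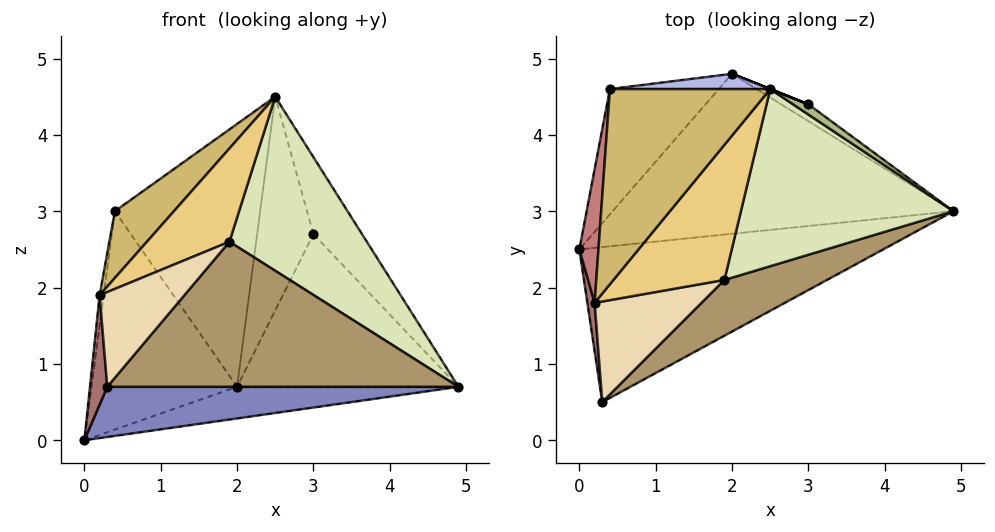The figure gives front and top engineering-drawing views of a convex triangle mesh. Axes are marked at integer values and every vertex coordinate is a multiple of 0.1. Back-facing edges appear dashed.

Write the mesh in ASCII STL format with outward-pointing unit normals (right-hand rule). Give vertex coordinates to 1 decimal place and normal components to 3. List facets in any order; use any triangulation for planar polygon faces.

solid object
 facet normal 0.119 0.193 -0.974
  outer loop
   vertex 2.0 4.8 0.7
   vertex 4.9 3.0 0.7
   vertex 0.0 2.5 0.0
  endloop
 endfacet
 facet normal 0.165 -0.304 -0.938
  outer loop
   vertex 0.3 0.5 0.7
   vertex 0.0 2.5 0.0
   vertex 4.9 3.0 0.7
  endloop
 endfacet
 facet normal -0.636 0.670 -0.384
  outer loop
   vertex 0.4 4.6 3.0
   vertex 2.0 4.8 0.7
   vertex 0.0 2.5 0.0
  endloop
 endfacet
 facet normal -0.041 0.997 0.058
  outer loop
   vertex 0.4 4.6 3.0
   vertex 2.5 4.6 4.5
   vertex 2.0 4.8 0.7
  endloop
 endfacet
 facet normal 0.525 0.846 -0.093
  outer loop
   vertex 3.0 4.4 2.7
   vertex 4.9 3.0 0.7
   vertex 2.0 4.8 0.7
  endloop
 endfacet
 facet normal 0.656 0.748 0.099
  outer loop
   vertex 3.0 4.4 2.7
   vertex 2.5 4.6 4.5
   vertex 4.9 3.0 0.7
  endloop
 endfacet
 facet normal 0.371 0.928 0.000
  outer loop
   vertex 3.0 4.4 2.7
   vertex 2.0 4.8 0.7
   vertex 2.5 4.6 4.5
  endloop
 endfacet
 facet normal 0.552 -0.584 0.595
  outer loop
   vertex 1.9 2.1 2.6
   vertex 4.9 3.0 0.7
   vertex 2.5 4.6 4.5
  endloop
 endfacet
 facet normal 0.452 -0.832 0.320
  outer loop
   vertex 1.9 2.1 2.6
   vertex 0.3 0.5 0.7
   vertex 4.9 3.0 0.7
  endloop
 endfacet
 facet normal -0.560 -0.268 0.784
  outer loop
   vertex 0.2 1.8 1.9
   vertex 2.5 4.6 4.5
   vertex 0.4 4.6 3.0
  endloop
 endfacet
 facet normal -0.232 -0.553 0.800
  outer loop
   vertex 0.2 1.8 1.9
   vertex 1.9 2.1 2.6
   vertex 2.5 4.6 4.5
  endloop
 endfacet
 facet normal -0.176 -0.675 0.717
  outer loop
   vertex 0.2 1.8 1.9
   vertex 0.3 0.5 0.7
   vertex 1.9 2.1 2.6
  endloop
 endfacet
 facet normal -0.990 -0.129 0.057
  outer loop
   vertex 0.2 1.8 1.9
   vertex 0.0 2.5 0.0
   vertex 0.3 0.5 0.7
  endloop
 endfacet
 facet normal -0.993 0.026 0.114
  outer loop
   vertex 0.2 1.8 1.9
   vertex 0.4 4.6 3.0
   vertex 0.0 2.5 0.0
  endloop
 endfacet
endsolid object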